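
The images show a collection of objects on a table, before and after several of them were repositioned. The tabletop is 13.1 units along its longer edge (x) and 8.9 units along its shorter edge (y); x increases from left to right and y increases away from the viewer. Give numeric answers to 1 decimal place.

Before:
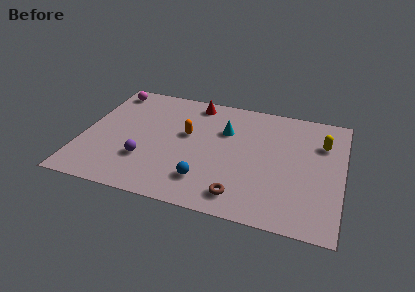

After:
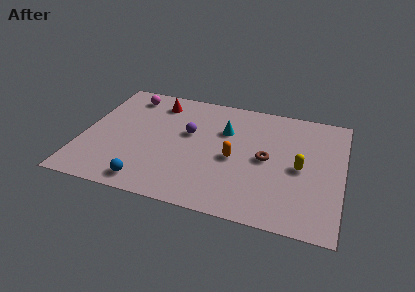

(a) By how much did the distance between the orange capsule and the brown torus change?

-3.2

The distance was about 4.8 in the first image and 1.6 in the second, so they moved 3.2 units closer together.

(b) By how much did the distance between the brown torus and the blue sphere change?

+4.7

Before: roughly 1.9 units apart; after: 6.6. That's 4.7 units further apart.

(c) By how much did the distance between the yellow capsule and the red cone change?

+1.3

The distance was about 6.8 in the first image and 8.1 in the second, so they moved 1.3 units further apart.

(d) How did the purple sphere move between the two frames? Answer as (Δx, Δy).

(2.0, 2.6)

The purple sphere was at about (3.3, 2.7) and moved to about (5.3, 5.3).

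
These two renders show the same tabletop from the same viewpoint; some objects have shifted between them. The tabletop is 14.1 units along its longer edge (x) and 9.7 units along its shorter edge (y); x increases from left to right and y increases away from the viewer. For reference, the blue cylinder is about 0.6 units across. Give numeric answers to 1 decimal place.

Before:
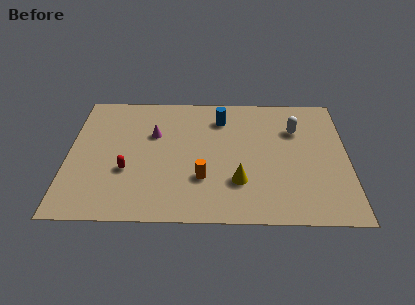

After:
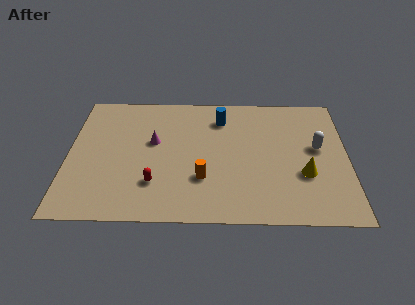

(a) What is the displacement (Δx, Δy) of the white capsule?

(1.1, -1.4)

From the two frames, the white capsule sits at roughly (11.5, 6.8) before and (12.6, 5.4) after.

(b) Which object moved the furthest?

the yellow cone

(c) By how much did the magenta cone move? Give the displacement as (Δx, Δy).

(0.0, -0.6)

The magenta cone was at about (4.3, 6.3) and moved to about (4.3, 5.7).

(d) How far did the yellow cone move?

3.4

From (8.6, 2.8) to (11.9, 3.4), the yellow cone covered √(3.3² + 0.6²) ≈ 3.4 units.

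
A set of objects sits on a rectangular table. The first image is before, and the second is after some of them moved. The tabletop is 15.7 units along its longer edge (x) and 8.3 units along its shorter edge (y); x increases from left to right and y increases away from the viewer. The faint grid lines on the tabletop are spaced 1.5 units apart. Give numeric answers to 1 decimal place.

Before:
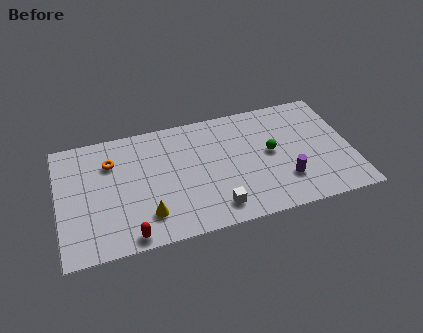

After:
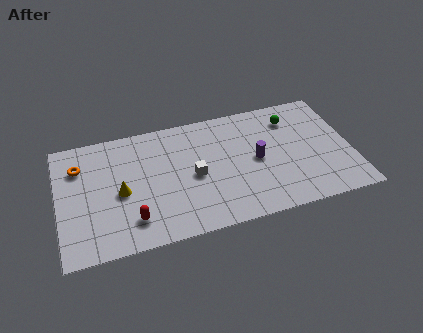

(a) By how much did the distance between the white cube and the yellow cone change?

+0.3

They were about 3.6 units apart before and 3.9 after — 0.3 units further apart.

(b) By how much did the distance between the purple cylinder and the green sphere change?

+1.0

Before: roughly 2.2 units apart; after: 3.2. That's 1.0 units further apart.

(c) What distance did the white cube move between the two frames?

2.7

The white cube moved from about (8.2, 1.4) to (7.2, 3.9), a distance of √(1.0² + 2.5²) ≈ 2.7.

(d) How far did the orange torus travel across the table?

1.7

The orange torus was near (2.9, 6.0) before and (1.2, 6.1) after, so it travelled √(1.7² + 0.1²) ≈ 1.7 units.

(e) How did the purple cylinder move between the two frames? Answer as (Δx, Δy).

(-1.4, 1.8)

The purple cylinder was at about (12.0, 2.3) and moved to about (10.6, 4.1).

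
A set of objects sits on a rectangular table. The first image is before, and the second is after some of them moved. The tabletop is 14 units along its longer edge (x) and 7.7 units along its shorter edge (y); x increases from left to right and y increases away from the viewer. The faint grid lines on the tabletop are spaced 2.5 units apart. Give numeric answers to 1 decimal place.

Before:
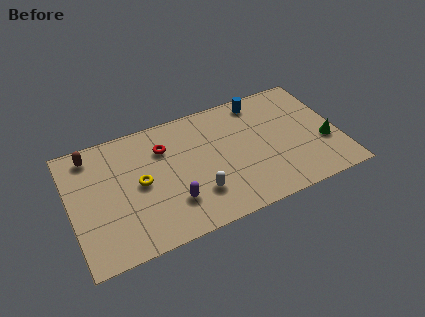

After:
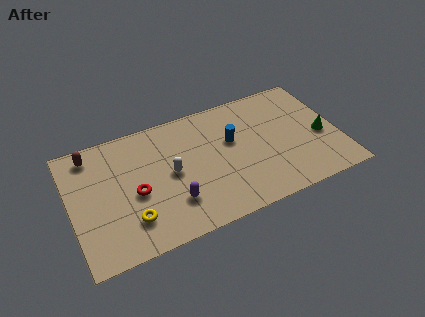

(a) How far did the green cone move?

0.5

The green cone was near (13.2, 2.8) before and (13.1, 3.3) after, so it travelled √(0.1² + 0.5²) ≈ 0.5 units.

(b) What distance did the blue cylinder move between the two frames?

2.6

From (10.2, 6.7) to (8.5, 4.7), the blue cylinder covered √(1.7² + 2.0²) ≈ 2.6 units.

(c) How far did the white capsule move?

2.2

The white capsule moved from about (6.4, 2.1) to (5.2, 3.9), a distance of √(1.2² + 1.8²) ≈ 2.2.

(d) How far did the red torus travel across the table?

2.8

The red torus was near (5.0, 5.6) before and (3.3, 3.4) after, so it travelled √(1.7² + 2.2²) ≈ 2.8 units.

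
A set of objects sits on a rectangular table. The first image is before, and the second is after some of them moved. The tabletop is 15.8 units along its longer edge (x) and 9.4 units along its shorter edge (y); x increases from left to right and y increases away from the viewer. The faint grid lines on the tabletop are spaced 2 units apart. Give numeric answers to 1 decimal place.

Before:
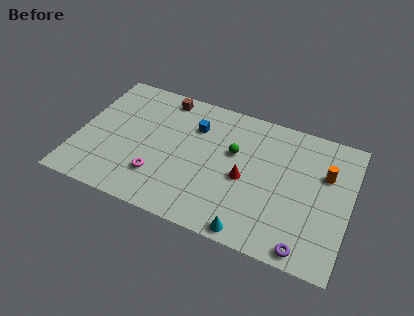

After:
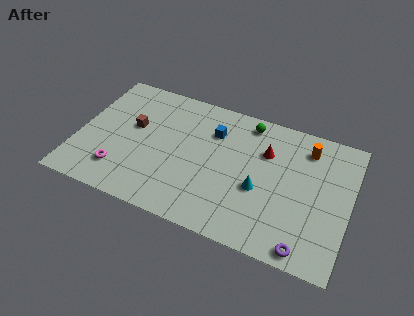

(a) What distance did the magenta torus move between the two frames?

2.2

From (4.9, 2.5) to (2.7, 2.1), the magenta torus covered √(2.2² + 0.4²) ≈ 2.2 units.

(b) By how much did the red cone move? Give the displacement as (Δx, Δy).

(1.0, 2.3)

From the two frames, the red cone sits at roughly (9.8, 4.2) before and (10.8, 6.5) after.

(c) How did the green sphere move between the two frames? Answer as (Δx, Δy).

(0.6, 2.4)

From the two frames, the green sphere sits at roughly (9.0, 5.8) before and (9.6, 8.2) after.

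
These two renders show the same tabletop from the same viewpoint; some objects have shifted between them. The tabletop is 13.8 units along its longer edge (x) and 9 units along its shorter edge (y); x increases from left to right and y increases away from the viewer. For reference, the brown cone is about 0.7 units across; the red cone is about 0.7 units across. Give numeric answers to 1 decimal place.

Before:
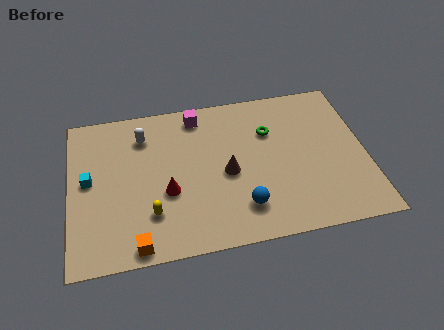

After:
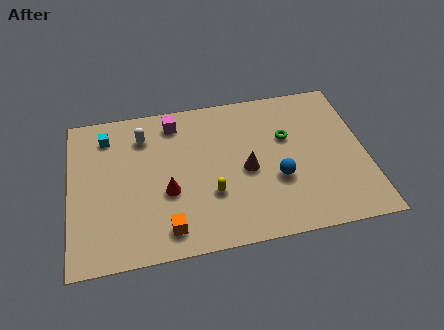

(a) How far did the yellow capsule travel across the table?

2.9

The yellow capsule was near (3.7, 2.4) before and (6.5, 3.0) after, so it travelled √(2.8² + 0.6²) ≈ 2.9 units.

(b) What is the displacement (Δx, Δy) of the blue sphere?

(1.7, 1.3)

From the two frames, the blue sphere sits at roughly (7.9, 2.0) before and (9.6, 3.3) after.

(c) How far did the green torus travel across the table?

0.9

From (9.4, 6.2) to (10.2, 5.7), the green torus covered √(0.8² + 0.5²) ≈ 0.9 units.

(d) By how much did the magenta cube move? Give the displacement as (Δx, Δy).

(-1.1, -0.2)

From the two frames, the magenta cube sits at roughly (6.1, 7.8) before and (5.0, 7.6) after.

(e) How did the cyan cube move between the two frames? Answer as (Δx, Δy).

(0.9, 2.5)

The cyan cube was at about (0.9, 4.8) and moved to about (1.8, 7.3).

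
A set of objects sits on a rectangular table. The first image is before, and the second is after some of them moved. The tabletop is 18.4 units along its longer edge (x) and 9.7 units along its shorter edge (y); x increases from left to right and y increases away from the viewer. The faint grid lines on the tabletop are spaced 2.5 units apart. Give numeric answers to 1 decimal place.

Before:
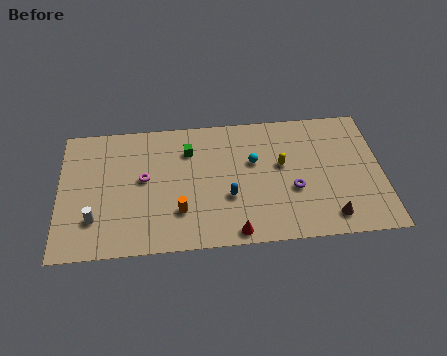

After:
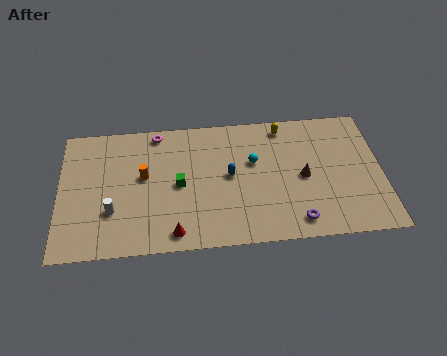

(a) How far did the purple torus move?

2.3

From (13.3, 3.7) to (13.4, 1.4), the purple torus covered √(0.1² + 2.3²) ≈ 2.3 units.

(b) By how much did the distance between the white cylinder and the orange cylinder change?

-1.8

The distance was about 4.8 in the first image and 3.0 in the second, so they moved 1.8 units closer together.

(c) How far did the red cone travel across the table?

3.4

The red cone moved from about (9.9, 0.9) to (6.5, 1.2), a distance of √(3.4² + 0.3²) ≈ 3.4.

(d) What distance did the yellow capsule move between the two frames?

2.9

From (12.7, 5.6) to (12.9, 8.5), the yellow capsule covered √(0.2² + 2.9²) ≈ 2.9 units.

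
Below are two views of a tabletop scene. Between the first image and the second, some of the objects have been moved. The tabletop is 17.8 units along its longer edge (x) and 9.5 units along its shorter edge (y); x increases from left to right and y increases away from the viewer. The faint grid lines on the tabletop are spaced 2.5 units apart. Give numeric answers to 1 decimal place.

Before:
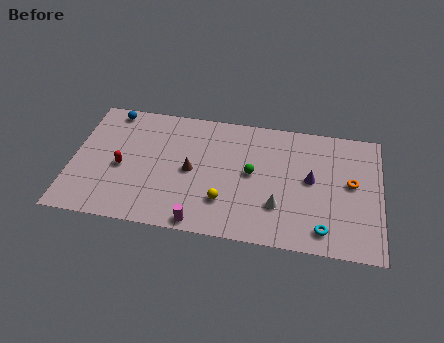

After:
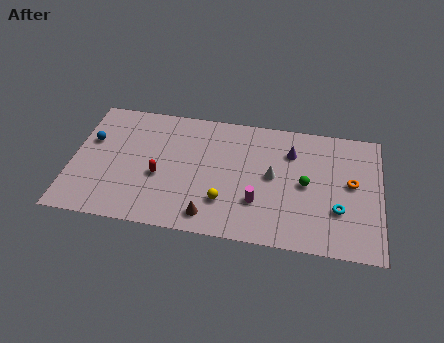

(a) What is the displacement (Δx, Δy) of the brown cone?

(1.2, -3.2)

The brown cone was at about (6.9, 4.6) and moved to about (8.1, 1.4).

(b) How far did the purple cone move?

2.2

The purple cone was near (13.8, 5.1) before and (12.6, 7.0) after, so it travelled √(1.2² + 1.9²) ≈ 2.2 units.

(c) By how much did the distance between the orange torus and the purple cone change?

+1.6

They were about 2.3 units apart before and 3.9 after — 1.6 units further apart.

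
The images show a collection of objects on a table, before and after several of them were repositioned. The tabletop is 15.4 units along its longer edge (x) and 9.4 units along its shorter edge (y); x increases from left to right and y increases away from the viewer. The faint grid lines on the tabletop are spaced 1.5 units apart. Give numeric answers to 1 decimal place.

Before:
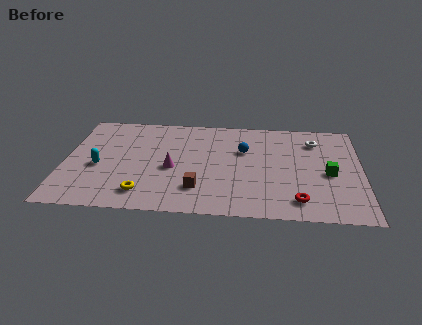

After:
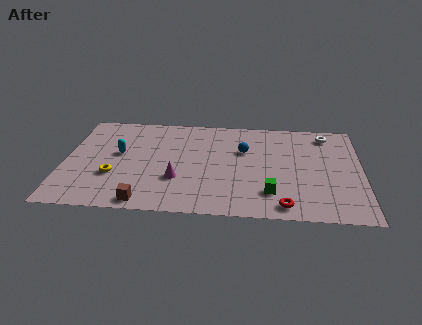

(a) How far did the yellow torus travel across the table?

2.2

The yellow torus was near (4.2, 1.7) before and (2.6, 3.2) after, so it travelled √(1.6² + 1.5²) ≈ 2.2 units.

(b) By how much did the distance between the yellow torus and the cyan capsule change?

-1.2

They were about 3.3 units apart before and 2.1 after — 1.2 units closer together.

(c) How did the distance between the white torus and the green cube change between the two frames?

+3.3

The distance was about 3.2 in the first image and 6.5 in the second, so they moved 3.3 units further apart.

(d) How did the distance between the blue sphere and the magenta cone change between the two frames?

+0.3

The distance was about 4.2 in the first image and 4.5 in the second, so they moved 0.3 units further apart.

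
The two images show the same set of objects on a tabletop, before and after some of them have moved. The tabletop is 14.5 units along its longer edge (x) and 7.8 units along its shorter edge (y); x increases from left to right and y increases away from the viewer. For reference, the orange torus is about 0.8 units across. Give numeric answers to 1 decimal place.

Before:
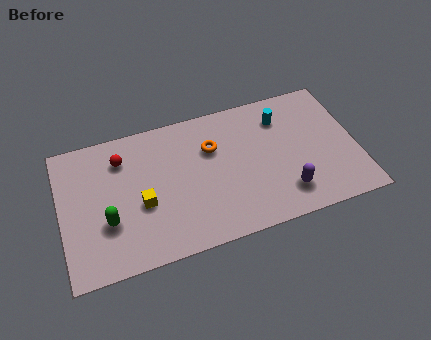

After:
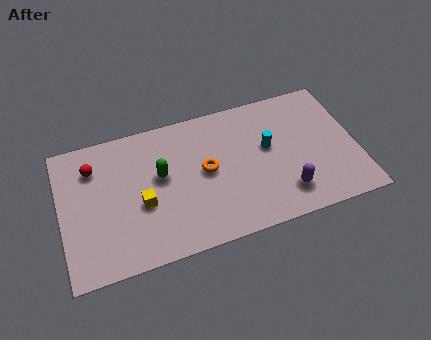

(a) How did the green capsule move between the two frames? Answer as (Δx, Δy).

(2.7, 1.8)

The green capsule was at about (2.2, 2.7) and moved to about (4.9, 4.5).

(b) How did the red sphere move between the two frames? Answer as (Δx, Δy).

(-1.4, -0.1)

The red sphere was at about (3.1, 6.0) and moved to about (1.7, 5.9).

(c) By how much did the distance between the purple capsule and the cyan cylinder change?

-1.4

They were about 4.3 units apart before and 2.9 after — 1.4 units closer together.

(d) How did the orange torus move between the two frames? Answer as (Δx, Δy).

(-0.4, -1.2)

The orange torus started near (7.5, 5.3) and ended near (7.1, 4.1).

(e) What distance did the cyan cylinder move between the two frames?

1.7

The cyan cylinder moved from about (11.0, 6.0) to (10.2, 4.5), a distance of √(0.8² + 1.5²) ≈ 1.7.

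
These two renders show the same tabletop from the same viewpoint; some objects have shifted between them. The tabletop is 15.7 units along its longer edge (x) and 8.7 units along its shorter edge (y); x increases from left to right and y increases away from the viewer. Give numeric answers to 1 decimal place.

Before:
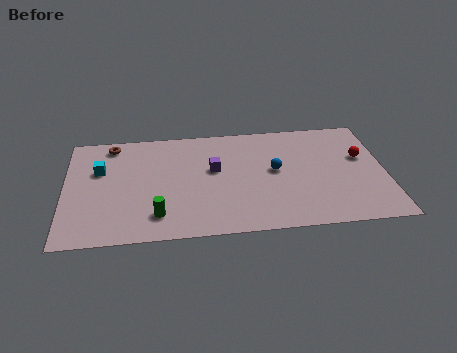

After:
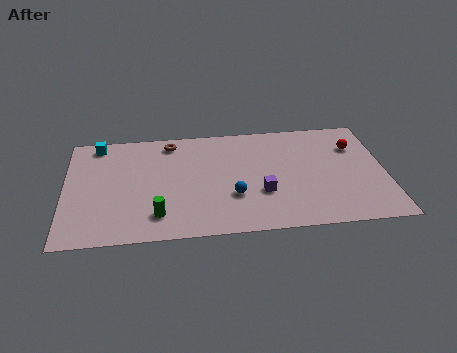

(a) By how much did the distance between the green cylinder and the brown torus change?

-0.5

The distance was about 6.2 in the first image and 5.7 in the second, so they moved 0.5 units closer together.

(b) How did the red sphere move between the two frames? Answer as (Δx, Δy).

(-0.3, 0.9)

From the two frames, the red sphere sits at roughly (14.6, 5.3) before and (14.3, 6.2) after.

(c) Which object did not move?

the green cylinder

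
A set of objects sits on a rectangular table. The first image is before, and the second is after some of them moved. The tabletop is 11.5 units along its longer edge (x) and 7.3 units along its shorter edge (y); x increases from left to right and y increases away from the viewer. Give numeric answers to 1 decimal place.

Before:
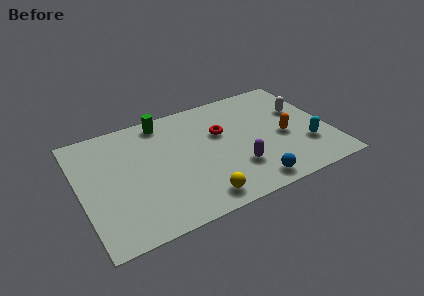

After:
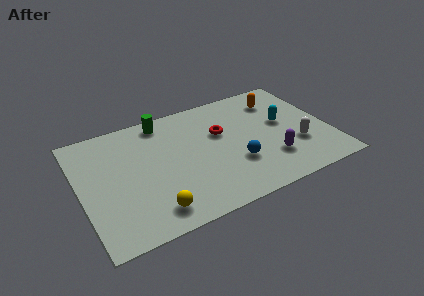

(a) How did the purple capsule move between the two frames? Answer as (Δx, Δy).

(1.6, -0.1)

The purple capsule was at about (7.0, 2.1) and moved to about (8.6, 2.0).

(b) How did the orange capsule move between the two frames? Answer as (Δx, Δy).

(0.1, 2.5)

From the two frames, the orange capsule sits at roughly (9.4, 3.2) before and (9.5, 5.7) after.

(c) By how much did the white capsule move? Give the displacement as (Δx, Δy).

(-0.5, -2.2)

The white capsule started near (10.4, 4.6) and ended near (9.9, 2.4).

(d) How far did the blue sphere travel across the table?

1.6

The blue sphere moved from about (7.5, 0.9) to (7.0, 2.4), a distance of √(0.5² + 1.5²) ≈ 1.6.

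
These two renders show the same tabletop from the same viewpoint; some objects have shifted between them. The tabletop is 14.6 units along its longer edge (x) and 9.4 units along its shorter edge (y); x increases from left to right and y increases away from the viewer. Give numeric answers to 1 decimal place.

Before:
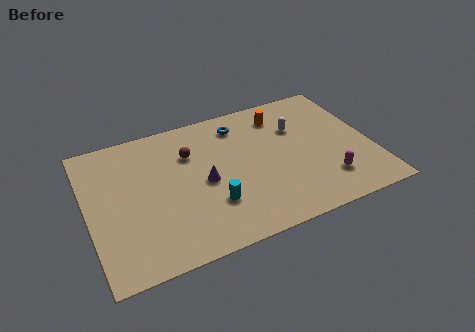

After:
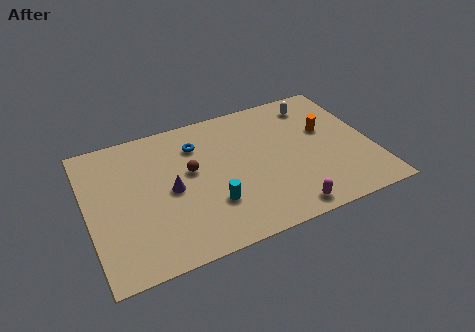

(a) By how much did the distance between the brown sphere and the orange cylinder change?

+2.1

The distance was about 5.0 in the first image and 7.1 in the second, so they moved 2.1 units further apart.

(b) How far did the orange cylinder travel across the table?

2.8

From (10.3, 7.6) to (12.4, 5.7), the orange cylinder covered √(2.1² + 1.9²) ≈ 2.8 units.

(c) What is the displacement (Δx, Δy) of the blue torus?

(-2.3, -0.6)

The blue torus started near (8.1, 7.7) and ended near (5.8, 7.1).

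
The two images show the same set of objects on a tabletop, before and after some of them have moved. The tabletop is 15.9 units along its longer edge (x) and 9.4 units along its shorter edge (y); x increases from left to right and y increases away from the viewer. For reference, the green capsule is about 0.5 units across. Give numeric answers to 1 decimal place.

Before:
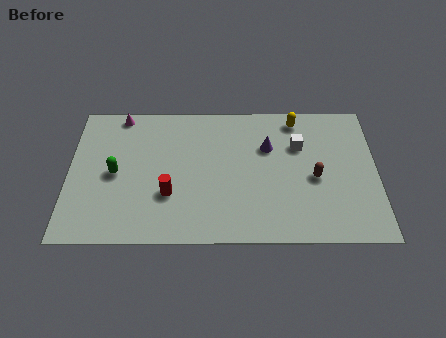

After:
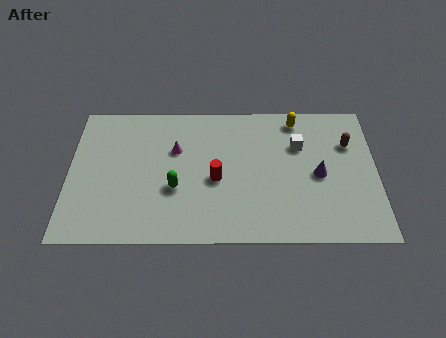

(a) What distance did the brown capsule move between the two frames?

2.9

From (12.7, 4.2) to (14.5, 6.5), the brown capsule covered √(1.8² + 2.3²) ≈ 2.9 units.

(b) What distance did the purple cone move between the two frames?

3.2

The purple cone was near (10.3, 6.3) before and (12.9, 4.4) after, so it travelled √(2.6² + 1.9²) ≈ 3.2 units.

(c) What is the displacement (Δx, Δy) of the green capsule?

(3.1, -1.0)

The green capsule was at about (2.4, 4.5) and moved to about (5.5, 3.5).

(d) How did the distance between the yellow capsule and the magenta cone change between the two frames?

-2.6

The distance was about 9.2 in the first image and 6.6 in the second, so they moved 2.6 units closer together.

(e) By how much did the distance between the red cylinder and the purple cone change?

-0.7

Before: roughly 6.0 units apart; after: 5.3. That's 0.7 units closer together.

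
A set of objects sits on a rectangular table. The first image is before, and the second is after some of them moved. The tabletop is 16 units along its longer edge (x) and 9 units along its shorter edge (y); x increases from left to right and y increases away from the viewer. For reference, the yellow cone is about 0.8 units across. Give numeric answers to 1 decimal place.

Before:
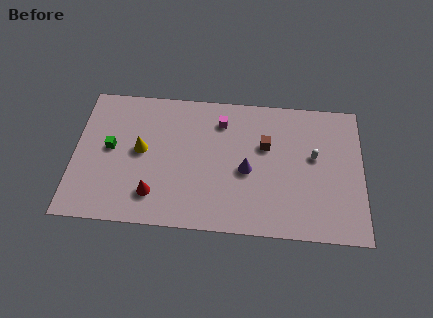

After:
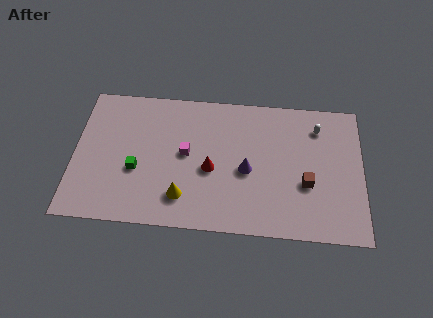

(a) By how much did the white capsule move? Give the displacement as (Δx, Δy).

(0.2, 1.9)

The white capsule was at about (13.3, 5.2) and moved to about (13.5, 7.1).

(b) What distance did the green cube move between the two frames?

2.0

The green cube moved from about (2.0, 4.8) to (3.5, 3.5), a distance of √(1.5² + 1.3²) ≈ 2.0.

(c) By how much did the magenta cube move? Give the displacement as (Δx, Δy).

(-1.9, -2.3)

The magenta cube was at about (8.1, 7.1) and moved to about (6.2, 4.8).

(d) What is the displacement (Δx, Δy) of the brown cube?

(2.3, -2.3)

From the two frames, the brown cube sits at roughly (10.6, 5.7) before and (12.9, 3.4) after.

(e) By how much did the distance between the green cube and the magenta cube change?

-3.5

The distance was about 6.5 in the first image and 3.0 in the second, so they moved 3.5 units closer together.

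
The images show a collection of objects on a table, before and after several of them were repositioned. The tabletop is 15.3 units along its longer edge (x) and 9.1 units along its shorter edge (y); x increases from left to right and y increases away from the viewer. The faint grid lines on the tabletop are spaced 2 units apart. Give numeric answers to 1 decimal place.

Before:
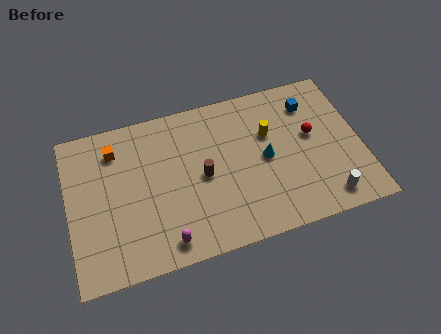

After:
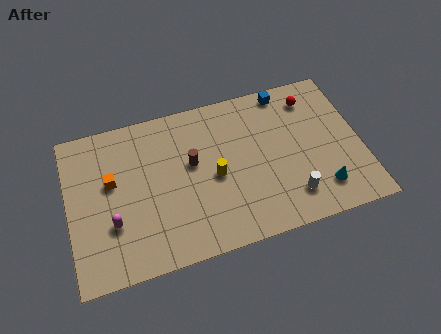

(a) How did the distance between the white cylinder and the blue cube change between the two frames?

+0.5

They were about 5.8 units apart before and 6.3 after — 0.5 units further apart.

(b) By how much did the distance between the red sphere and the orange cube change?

+0.5

Before: roughly 10.4 units apart; after: 10.9. That's 0.5 units further apart.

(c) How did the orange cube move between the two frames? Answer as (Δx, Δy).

(-0.3, -1.8)

The orange cube was at about (2.6, 7.2) and moved to about (2.3, 5.4).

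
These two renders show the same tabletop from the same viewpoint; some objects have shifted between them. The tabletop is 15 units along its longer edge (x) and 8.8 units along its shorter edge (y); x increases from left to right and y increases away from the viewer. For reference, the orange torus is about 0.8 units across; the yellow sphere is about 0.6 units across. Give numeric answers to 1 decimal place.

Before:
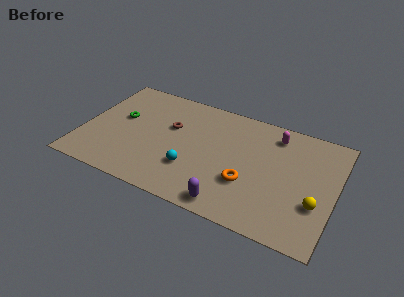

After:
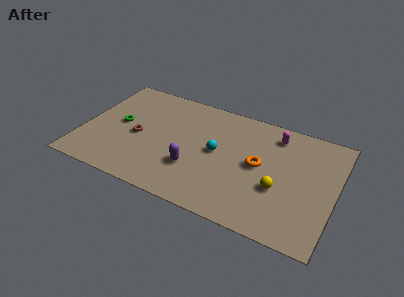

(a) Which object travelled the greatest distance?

the purple capsule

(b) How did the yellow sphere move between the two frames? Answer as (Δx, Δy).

(-2.2, 0.3)

The yellow sphere was at about (14.0, 3.0) and moved to about (11.8, 3.3).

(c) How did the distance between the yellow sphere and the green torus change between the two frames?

-2.3

Before: roughly 12.1 units apart; after: 9.8. That's 2.3 units closer together.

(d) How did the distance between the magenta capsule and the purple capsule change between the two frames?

-0.3

The distance was about 6.6 in the first image and 6.3 in the second, so they moved 0.3 units closer together.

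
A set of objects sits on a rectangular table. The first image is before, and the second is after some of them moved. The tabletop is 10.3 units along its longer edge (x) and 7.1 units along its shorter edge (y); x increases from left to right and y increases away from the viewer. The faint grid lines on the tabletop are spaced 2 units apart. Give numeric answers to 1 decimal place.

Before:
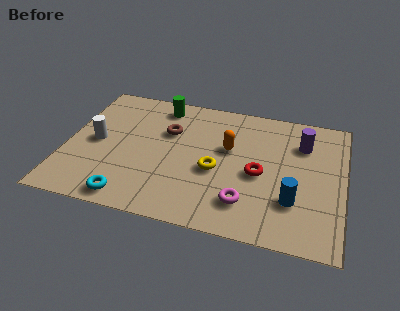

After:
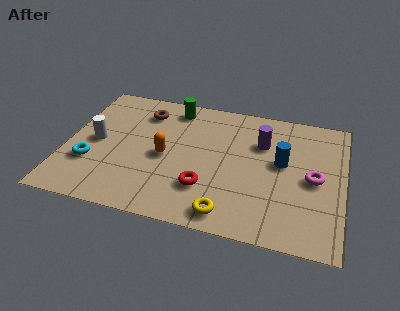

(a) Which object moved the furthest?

the magenta torus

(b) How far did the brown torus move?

1.3

From (3.7, 4.7) to (2.7, 5.6), the brown torus covered √(1.0² + 0.9²) ≈ 1.3 units.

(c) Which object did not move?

the white cylinder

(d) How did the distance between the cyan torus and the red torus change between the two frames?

-0.9

Before: roughly 5.2 units apart; after: 4.3. That's 0.9 units closer together.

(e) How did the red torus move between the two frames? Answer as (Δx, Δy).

(-1.9, -1.2)

From the two frames, the red torus sits at roughly (7.2, 3.2) before and (5.3, 2.0) after.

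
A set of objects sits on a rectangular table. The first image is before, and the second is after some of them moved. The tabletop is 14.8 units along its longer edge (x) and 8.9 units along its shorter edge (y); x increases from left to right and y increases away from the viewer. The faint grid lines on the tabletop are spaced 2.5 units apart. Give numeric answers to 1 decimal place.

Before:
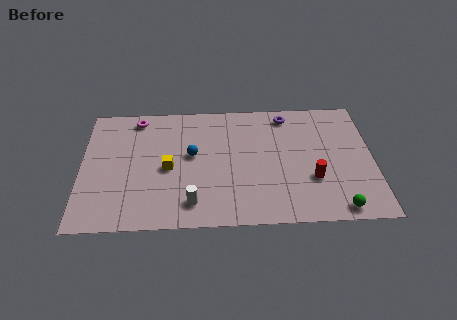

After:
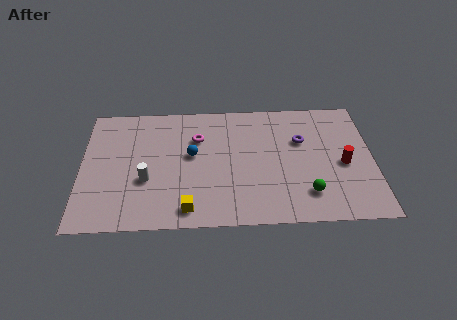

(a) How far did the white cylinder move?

2.9

The white cylinder was near (5.6, 1.6) before and (3.3, 3.3) after, so it travelled √(2.3² + 1.7²) ≈ 2.9 units.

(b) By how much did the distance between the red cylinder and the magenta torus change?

-2.4

They were about 10.1 units apart before and 7.7 after — 2.4 units closer together.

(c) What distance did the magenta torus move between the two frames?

3.5

From (2.8, 7.8) to (5.9, 6.2), the magenta torus covered √(3.1² + 1.6²) ≈ 3.5 units.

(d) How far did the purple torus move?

2.0

The purple torus was near (10.5, 7.7) before and (11.2, 5.8) after, so it travelled √(0.7² + 1.9²) ≈ 2.0 units.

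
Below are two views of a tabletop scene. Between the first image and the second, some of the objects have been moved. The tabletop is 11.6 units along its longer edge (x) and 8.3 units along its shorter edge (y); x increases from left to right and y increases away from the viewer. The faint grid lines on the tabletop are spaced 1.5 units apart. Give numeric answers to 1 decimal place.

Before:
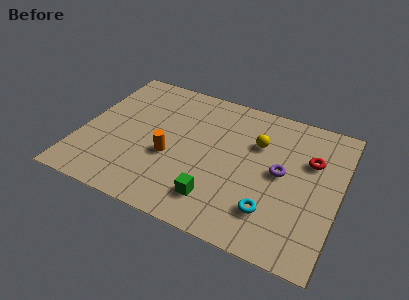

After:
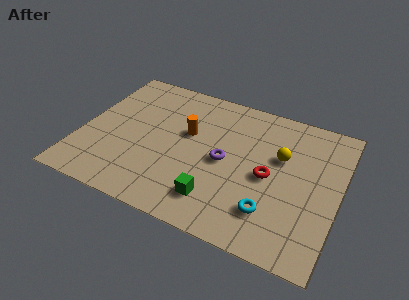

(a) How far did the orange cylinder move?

1.8

The orange cylinder moved from about (4.1, 3.3) to (4.7, 5.0), a distance of √(0.6² + 1.7²) ≈ 1.8.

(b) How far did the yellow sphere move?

1.2

From (7.8, 5.6) to (8.9, 5.2), the yellow sphere covered √(1.1² + 0.4²) ≈ 1.2 units.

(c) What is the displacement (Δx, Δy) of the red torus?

(-1.7, -1.6)

The red torus was at about (10.2, 5.5) and moved to about (8.5, 3.9).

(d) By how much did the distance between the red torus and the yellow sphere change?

-1.0

The distance was about 2.4 in the first image and 1.4 in the second, so they moved 1.0 units closer together.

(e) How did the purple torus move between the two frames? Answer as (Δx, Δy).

(-2.5, -0.3)

From the two frames, the purple torus sits at roughly (9.0, 4.3) before and (6.5, 4.0) after.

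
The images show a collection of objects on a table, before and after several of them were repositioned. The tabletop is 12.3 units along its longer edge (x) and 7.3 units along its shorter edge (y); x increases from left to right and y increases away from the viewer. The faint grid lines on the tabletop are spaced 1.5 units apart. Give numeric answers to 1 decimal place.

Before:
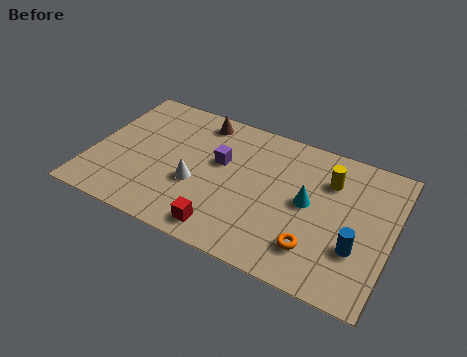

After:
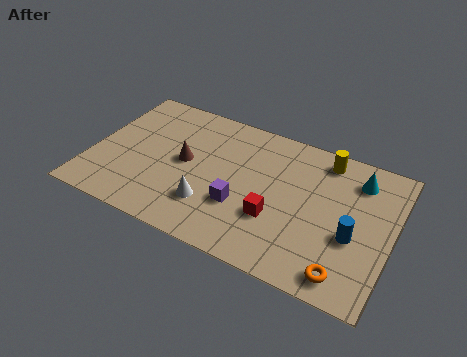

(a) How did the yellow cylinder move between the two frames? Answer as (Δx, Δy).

(-0.3, 1.0)

The yellow cylinder was at about (9.6, 5.3) and moved to about (9.3, 6.3).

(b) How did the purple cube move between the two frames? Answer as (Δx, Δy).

(1.1, -1.9)

The purple cube started near (5.2, 4.4) and ended near (6.3, 2.5).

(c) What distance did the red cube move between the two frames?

2.4

The red cube moved from about (5.8, 1.0) to (7.7, 2.5), a distance of √(1.9² + 1.5²) ≈ 2.4.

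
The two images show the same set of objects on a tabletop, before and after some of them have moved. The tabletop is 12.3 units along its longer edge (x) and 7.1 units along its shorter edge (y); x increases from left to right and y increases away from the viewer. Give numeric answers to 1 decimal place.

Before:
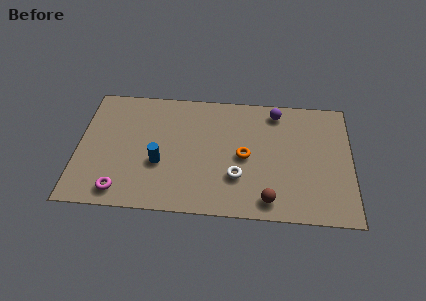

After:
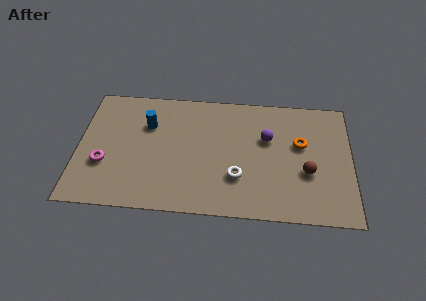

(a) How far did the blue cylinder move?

2.3

The blue cylinder was near (3.7, 2.7) before and (3.1, 4.9) after, so it travelled √(0.6² + 2.2²) ≈ 2.3 units.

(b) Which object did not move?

the white torus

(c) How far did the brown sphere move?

2.4

The brown sphere moved from about (8.6, 1.0) to (10.3, 2.7), a distance of √(1.7² + 1.7²) ≈ 2.4.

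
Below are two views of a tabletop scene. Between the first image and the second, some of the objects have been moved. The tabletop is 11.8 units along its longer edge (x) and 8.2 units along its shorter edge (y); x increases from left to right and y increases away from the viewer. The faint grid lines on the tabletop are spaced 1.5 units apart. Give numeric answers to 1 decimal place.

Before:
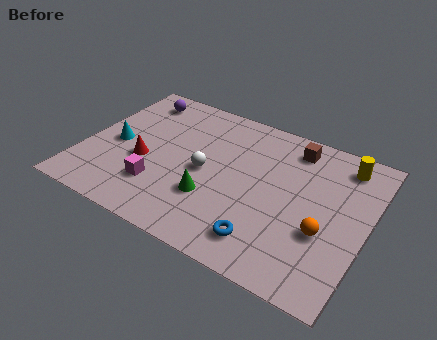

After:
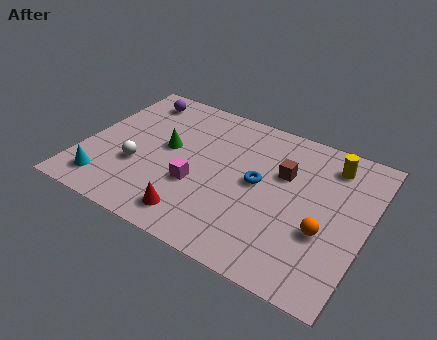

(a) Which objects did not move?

the purple sphere and the orange sphere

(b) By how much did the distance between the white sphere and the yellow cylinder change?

+2.3

Before: roughly 6.2 units apart; after: 8.5. That's 2.3 units further apart.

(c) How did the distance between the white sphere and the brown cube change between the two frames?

+1.8

The distance was about 4.5 in the first image and 6.3 in the second, so they moved 1.8 units further apart.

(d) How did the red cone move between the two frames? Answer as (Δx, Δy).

(2.5, -2.0)

From the two frames, the red cone sits at roughly (2.6, 3.3) before and (5.1, 1.3) after.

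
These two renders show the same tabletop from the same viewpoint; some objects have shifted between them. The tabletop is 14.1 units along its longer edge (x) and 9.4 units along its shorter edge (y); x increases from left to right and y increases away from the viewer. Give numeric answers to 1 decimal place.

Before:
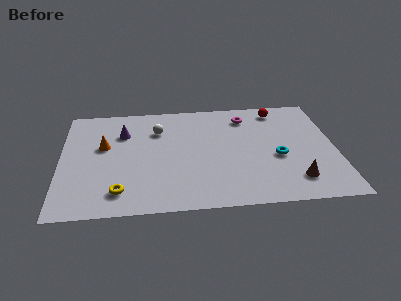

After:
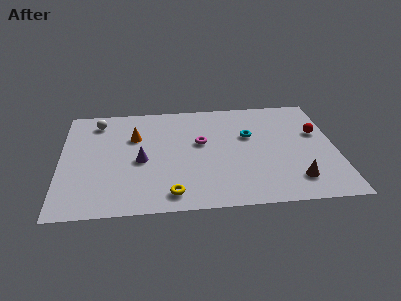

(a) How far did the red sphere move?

3.0

The red sphere moved from about (11.3, 8.1) to (13.2, 5.8), a distance of √(1.9² + 2.3²) ≈ 3.0.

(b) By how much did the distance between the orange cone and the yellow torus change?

+1.3

Before: roughly 4.0 units apart; after: 5.3. That's 1.3 units further apart.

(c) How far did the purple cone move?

2.7

From (3.2, 6.7) to (4.1, 4.2), the purple cone covered √(0.9² + 2.5²) ≈ 2.7 units.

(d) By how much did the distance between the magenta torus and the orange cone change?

-4.2

The distance was about 7.7 in the first image and 3.5 in the second, so they moved 4.2 units closer together.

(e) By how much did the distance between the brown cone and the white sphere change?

+3.1

They were about 8.5 units apart before and 11.6 after — 3.1 units further apart.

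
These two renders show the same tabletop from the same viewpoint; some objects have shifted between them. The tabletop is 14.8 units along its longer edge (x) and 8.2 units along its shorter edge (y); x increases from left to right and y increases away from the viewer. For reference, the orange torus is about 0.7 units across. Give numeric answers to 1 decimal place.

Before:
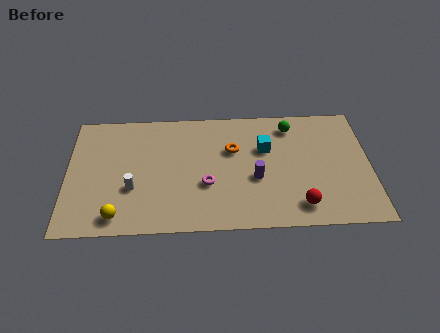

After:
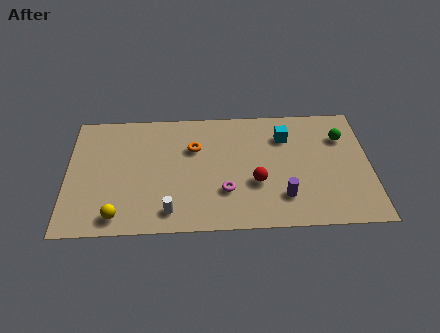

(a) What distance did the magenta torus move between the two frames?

1.0

The magenta torus moved from about (6.8, 3.0) to (7.7, 2.5), a distance of √(0.9² + 0.5²) ≈ 1.0.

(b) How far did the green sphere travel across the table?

2.7

The green sphere was near (11.0, 6.8) before and (13.5, 5.9) after, so it travelled √(2.5² + 0.9²) ≈ 2.7 units.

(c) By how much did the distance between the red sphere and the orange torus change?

-1.1

Before: roughly 5.0 units apart; after: 3.9. That's 1.1 units closer together.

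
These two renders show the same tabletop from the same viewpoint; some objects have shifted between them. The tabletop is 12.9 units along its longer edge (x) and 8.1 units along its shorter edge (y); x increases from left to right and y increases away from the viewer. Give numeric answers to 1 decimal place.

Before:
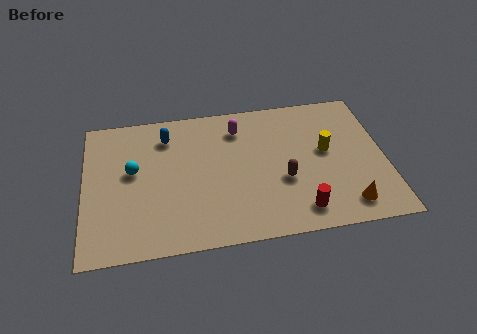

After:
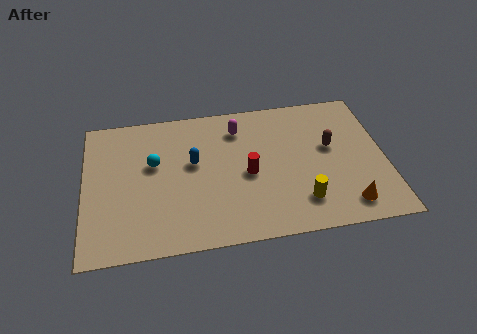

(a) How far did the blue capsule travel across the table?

2.0

The blue capsule was near (3.6, 6.4) before and (4.7, 4.7) after, so it travelled √(1.1² + 1.7²) ≈ 2.0 units.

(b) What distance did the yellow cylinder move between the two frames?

3.0

The yellow cylinder was near (10.4, 4.5) before and (9.2, 1.8) after, so it travelled √(1.2² + 2.7²) ≈ 3.0 units.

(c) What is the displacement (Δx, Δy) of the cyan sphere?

(0.9, 0.3)

The cyan sphere was at about (2.1, 4.6) and moved to about (3.0, 4.9).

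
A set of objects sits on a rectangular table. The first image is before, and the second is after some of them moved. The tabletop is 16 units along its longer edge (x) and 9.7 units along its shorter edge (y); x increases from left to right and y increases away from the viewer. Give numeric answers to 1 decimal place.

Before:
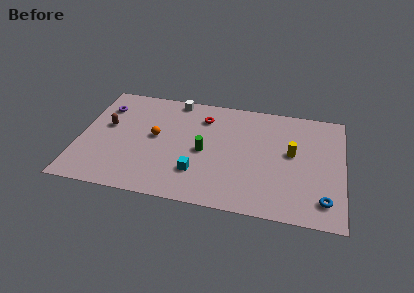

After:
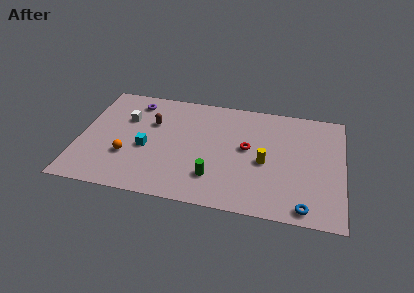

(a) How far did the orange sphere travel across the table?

2.6

The orange sphere moved from about (4.6, 5.2) to (3.0, 3.2), a distance of √(1.6² + 2.0²) ≈ 2.6.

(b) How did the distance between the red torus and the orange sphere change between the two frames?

+3.9

Before: roughly 3.6 units apart; after: 7.5. That's 3.9 units further apart.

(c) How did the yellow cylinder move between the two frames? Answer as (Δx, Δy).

(-1.6, -1.1)

The yellow cylinder started near (12.9, 5.4) and ended near (11.3, 4.3).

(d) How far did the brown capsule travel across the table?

2.8

The brown capsule moved from about (1.6, 5.6) to (4.3, 6.4), a distance of √(2.7² + 0.8²) ≈ 2.8.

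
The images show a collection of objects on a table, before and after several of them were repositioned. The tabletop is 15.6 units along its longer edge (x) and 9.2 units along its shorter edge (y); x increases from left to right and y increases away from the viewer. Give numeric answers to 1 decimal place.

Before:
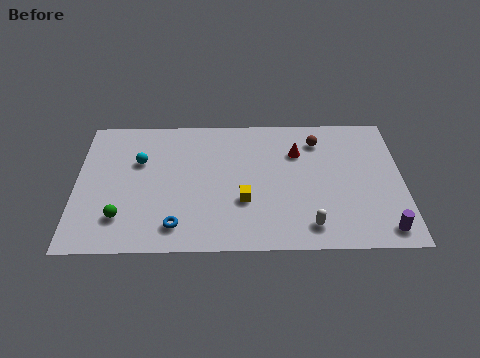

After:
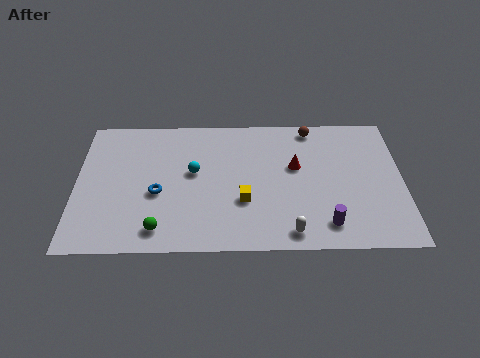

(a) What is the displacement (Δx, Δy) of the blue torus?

(-0.9, 2.2)

The blue torus was at about (4.8, 1.6) and moved to about (3.9, 3.8).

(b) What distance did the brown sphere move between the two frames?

0.9

The brown sphere was near (11.6, 7.3) before and (11.3, 8.2) after, so it travelled √(0.3² + 0.9²) ≈ 0.9 units.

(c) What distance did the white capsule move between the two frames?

1.0

From (11.1, 1.5) to (10.2, 1.1), the white capsule covered √(0.9² + 0.4²) ≈ 1.0 units.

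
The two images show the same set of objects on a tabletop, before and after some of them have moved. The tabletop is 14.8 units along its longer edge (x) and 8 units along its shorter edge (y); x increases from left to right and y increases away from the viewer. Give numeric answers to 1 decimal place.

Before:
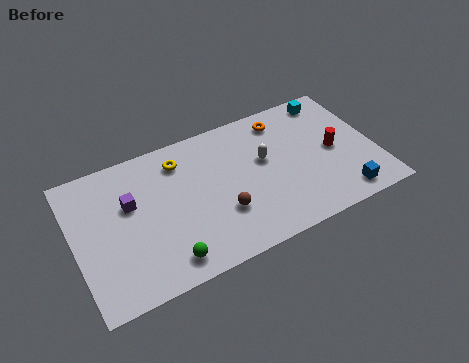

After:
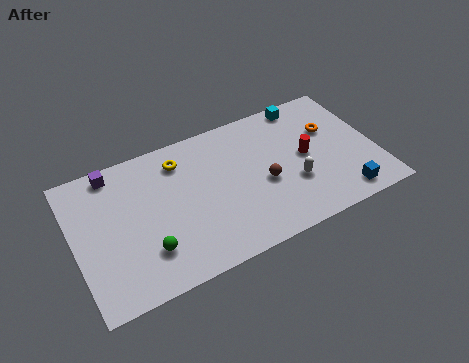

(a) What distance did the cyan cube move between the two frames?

1.3

The cyan cube was near (13.1, 7.0) before and (11.8, 7.2) after, so it travelled √(1.3² + 0.2²) ≈ 1.3 units.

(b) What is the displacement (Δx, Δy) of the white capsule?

(1.2, -1.9)

From the two frames, the white capsule sits at roughly (9.4, 4.7) before and (10.6, 2.8) after.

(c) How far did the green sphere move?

1.2

The green sphere was near (4.1, 1.2) before and (3.3, 2.1) after, so it travelled √(0.8² + 0.9²) ≈ 1.2 units.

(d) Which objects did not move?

the blue cube and the yellow torus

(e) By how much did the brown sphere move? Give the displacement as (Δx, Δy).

(2.2, 0.8)

From the two frames, the brown sphere sits at roughly (7.0, 2.6) before and (9.2, 3.4) after.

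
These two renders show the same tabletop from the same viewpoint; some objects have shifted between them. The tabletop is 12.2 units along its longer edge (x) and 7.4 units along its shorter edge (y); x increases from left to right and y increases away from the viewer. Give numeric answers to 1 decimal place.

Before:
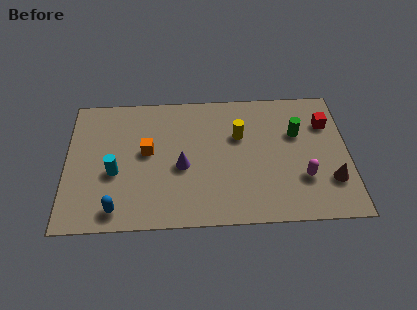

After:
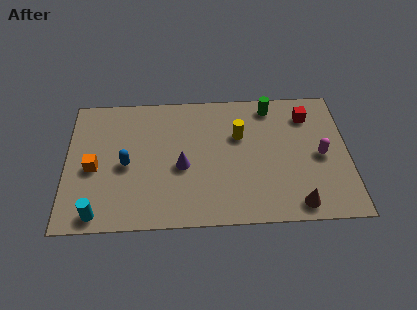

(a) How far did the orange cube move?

2.4

From (3.5, 4.1) to (1.2, 3.3), the orange cube covered √(2.3² + 0.8²) ≈ 2.4 units.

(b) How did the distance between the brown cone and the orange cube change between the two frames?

+0.9

The distance was about 8.1 in the first image and 9.0 in the second, so they moved 0.9 units further apart.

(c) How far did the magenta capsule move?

1.4

The magenta capsule was near (10.2, 2.3) before and (11.0, 3.5) after, so it travelled √(0.8² + 1.2²) ≈ 1.4 units.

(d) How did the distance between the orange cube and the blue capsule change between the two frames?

-2.0

The distance was about 3.4 in the first image and 1.4 in the second, so they moved 2.0 units closer together.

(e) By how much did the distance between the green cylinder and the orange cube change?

+1.8

The distance was about 6.5 in the first image and 8.3 in the second, so they moved 1.8 units further apart.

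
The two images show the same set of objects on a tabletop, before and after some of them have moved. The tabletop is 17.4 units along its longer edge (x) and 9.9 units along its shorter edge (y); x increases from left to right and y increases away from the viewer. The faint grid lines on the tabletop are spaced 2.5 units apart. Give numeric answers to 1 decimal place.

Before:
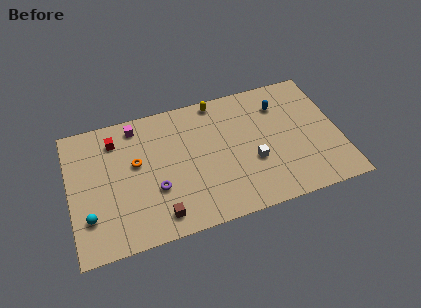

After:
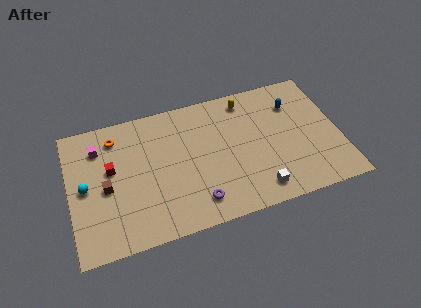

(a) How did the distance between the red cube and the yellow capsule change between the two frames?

+2.6

Before: roughly 6.8 units apart; after: 9.4. That's 2.6 units further apart.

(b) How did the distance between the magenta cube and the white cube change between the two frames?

+2.8

They were about 8.7 units apart before and 11.5 after — 2.8 units further apart.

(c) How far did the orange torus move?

2.6

The orange torus moved from about (4.3, 5.8) to (3.1, 8.1), a distance of √(1.2² + 2.3²) ≈ 2.6.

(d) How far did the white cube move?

2.2

The white cube moved from about (11.7, 3.7) to (11.8, 1.5), a distance of √(0.1² + 2.2²) ≈ 2.2.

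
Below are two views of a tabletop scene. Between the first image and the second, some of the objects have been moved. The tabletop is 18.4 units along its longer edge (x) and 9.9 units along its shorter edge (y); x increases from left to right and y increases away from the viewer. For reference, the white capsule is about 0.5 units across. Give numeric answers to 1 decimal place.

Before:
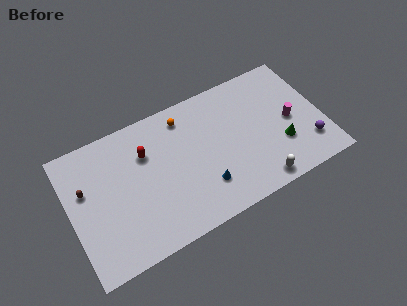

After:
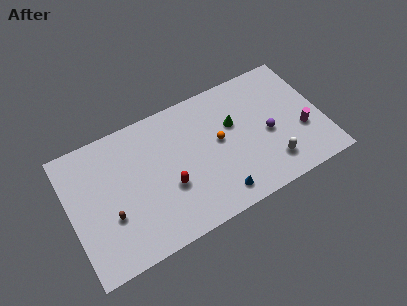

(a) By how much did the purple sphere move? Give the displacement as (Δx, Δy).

(-2.7, 2.0)

The purple sphere was at about (17.1, 2.4) and moved to about (14.4, 4.4).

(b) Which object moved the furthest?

the green cone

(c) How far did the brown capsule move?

3.1

The brown capsule moved from about (1.2, 6.2) to (2.7, 3.5), a distance of √(1.5² + 2.7²) ≈ 3.1.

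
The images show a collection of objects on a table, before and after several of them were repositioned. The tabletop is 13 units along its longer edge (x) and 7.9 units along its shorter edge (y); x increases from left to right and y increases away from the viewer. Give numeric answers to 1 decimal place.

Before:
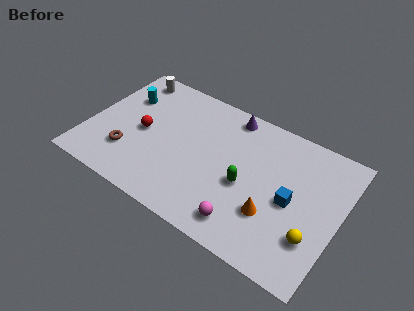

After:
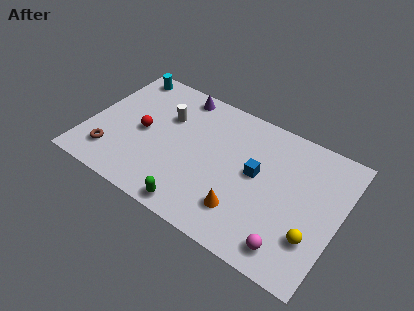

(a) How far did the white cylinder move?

2.8

The white cylinder was near (1.5, 6.9) before and (3.8, 5.3) after, so it travelled √(2.3² + 1.6²) ≈ 2.8 units.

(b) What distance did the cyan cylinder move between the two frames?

1.5

The cyan cylinder was near (1.5, 5.5) before and (1.2, 7.0) after, so it travelled √(0.3² + 1.5²) ≈ 1.5 units.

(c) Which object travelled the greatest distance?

the green capsule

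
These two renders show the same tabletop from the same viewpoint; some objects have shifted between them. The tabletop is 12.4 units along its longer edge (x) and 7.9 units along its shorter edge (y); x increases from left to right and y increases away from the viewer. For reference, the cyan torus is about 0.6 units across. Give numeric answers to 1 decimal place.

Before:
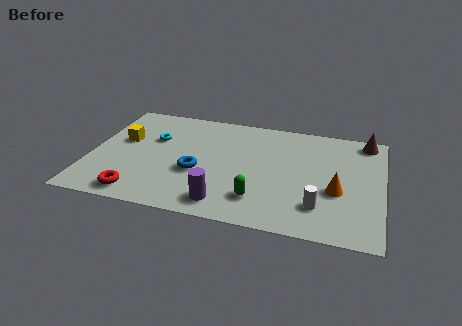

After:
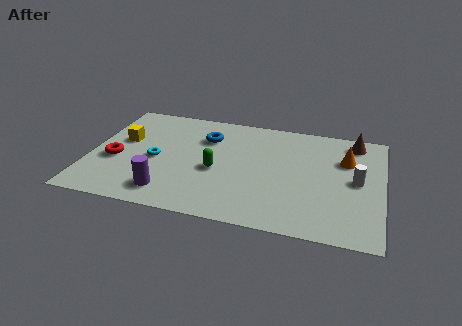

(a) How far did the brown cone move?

0.5

The brown cone was near (11.6, 7.0) before and (11.1, 6.8) after, so it travelled √(0.5² + 0.2²) ≈ 0.5 units.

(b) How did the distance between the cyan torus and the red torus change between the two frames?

-2.4

The distance was about 4.1 in the first image and 1.7 in the second, so they moved 2.4 units closer together.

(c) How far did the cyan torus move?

1.5

The cyan torus was near (2.6, 5.1) before and (2.8, 3.6) after, so it travelled √(0.2² + 1.5²) ≈ 1.5 units.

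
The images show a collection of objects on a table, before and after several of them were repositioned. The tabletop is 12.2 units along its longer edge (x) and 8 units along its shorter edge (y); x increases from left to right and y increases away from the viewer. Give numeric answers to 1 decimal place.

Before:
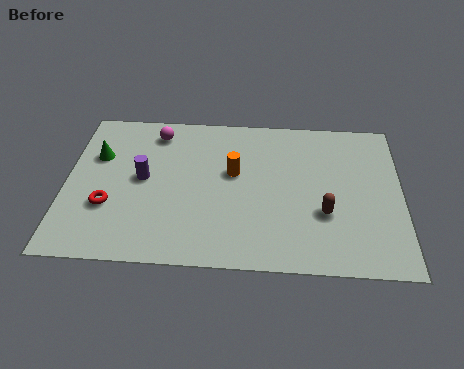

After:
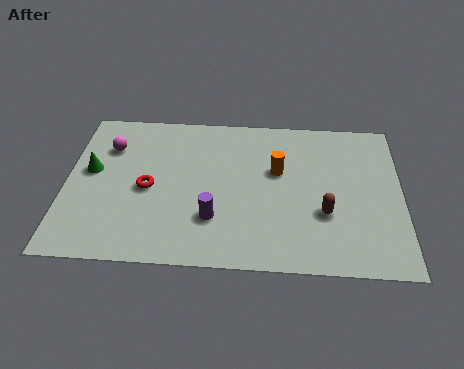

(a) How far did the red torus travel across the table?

1.7

The red torus was near (1.6, 2.7) before and (3.0, 3.7) after, so it travelled √(1.4² + 1.0²) ≈ 1.7 units.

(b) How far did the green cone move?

0.8

The green cone was near (1.1, 5.3) before and (0.9, 4.5) after, so it travelled √(0.2² + 0.8²) ≈ 0.8 units.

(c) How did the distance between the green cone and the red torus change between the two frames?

-0.4

Before: roughly 2.6 units apart; after: 2.2. That's 0.4 units closer together.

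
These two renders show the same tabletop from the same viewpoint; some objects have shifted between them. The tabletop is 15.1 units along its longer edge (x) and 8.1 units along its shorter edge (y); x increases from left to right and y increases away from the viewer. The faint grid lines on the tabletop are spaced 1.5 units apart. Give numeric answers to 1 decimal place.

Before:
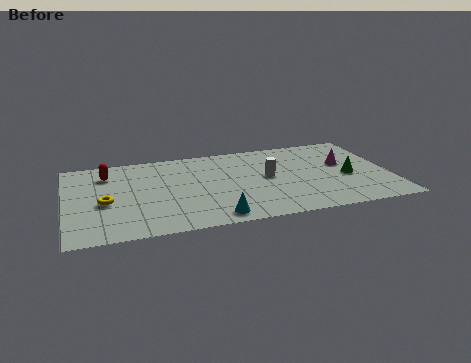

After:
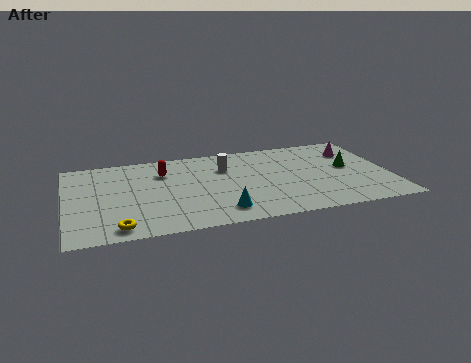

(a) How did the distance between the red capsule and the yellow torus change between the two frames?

+2.6

They were about 2.8 units apart before and 5.4 after — 2.6 units further apart.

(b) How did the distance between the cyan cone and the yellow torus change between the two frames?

-0.8

The distance was about 5.5 in the first image and 4.7 in the second, so they moved 0.8 units closer together.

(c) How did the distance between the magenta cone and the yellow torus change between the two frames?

+1.1

Before: roughly 11.3 units apart; after: 12.4. That's 1.1 units further apart.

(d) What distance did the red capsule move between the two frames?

2.6

The red capsule was near (2.0, 6.3) before and (4.6, 5.9) after, so it travelled √(2.6² + 0.4²) ≈ 2.6 units.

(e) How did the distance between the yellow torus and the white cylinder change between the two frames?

-0.6

Before: roughly 7.6 units apart; after: 7.0. That's 0.6 units closer together.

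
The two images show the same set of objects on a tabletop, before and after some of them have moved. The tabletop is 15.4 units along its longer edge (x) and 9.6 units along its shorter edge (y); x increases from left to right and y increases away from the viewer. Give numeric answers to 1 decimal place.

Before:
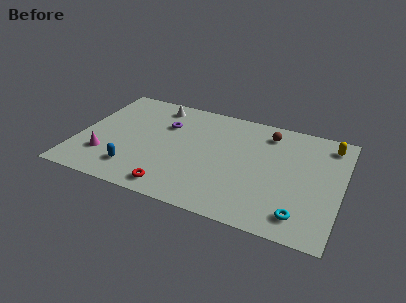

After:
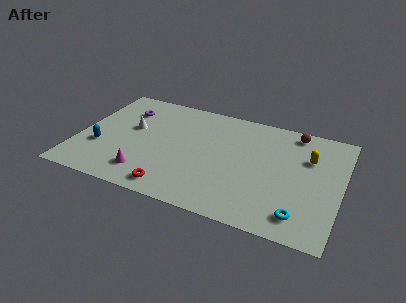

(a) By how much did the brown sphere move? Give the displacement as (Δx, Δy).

(1.5, 0.6)

From the two frames, the brown sphere sits at roughly (10.9, 7.9) before and (12.4, 8.5) after.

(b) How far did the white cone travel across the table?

2.9

The white cone moved from about (4.2, 8.2) to (3.0, 5.6), a distance of √(1.2² + 2.6²) ≈ 2.9.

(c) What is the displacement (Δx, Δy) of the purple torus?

(-2.5, 0.6)

From the two frames, the purple torus sits at roughly (4.9, 6.6) before and (2.4, 7.2) after.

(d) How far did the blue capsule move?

2.6

The blue capsule was near (3.6, 2.0) before and (1.4, 3.3) after, so it travelled √(2.2² + 1.3²) ≈ 2.6 units.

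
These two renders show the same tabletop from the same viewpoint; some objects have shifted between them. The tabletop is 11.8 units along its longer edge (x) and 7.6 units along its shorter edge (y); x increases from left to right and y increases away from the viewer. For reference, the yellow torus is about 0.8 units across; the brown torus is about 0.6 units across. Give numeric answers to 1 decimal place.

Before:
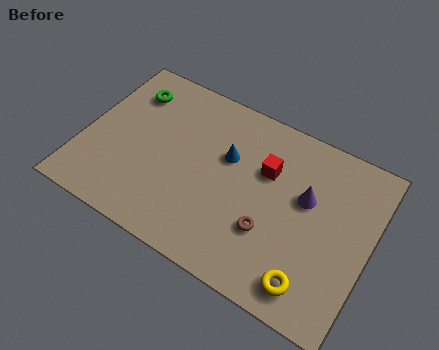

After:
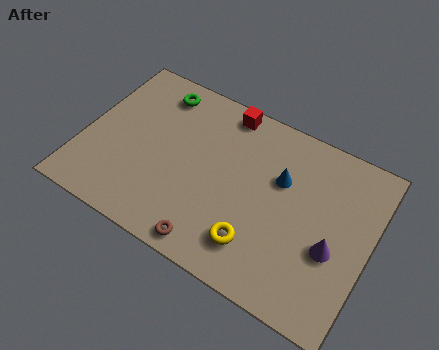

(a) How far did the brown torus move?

2.7

The brown torus moved from about (7.9, 2.5) to (5.8, 0.8), a distance of √(2.1² + 1.7²) ≈ 2.7.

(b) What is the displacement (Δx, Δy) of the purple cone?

(1.3, -1.6)

The purple cone started near (9.1, 4.6) and ended near (10.4, 3.0).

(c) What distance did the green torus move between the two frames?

1.2

The green torus moved from about (1.5, 5.9) to (2.6, 6.4), a distance of √(1.1² + 0.5²) ≈ 1.2.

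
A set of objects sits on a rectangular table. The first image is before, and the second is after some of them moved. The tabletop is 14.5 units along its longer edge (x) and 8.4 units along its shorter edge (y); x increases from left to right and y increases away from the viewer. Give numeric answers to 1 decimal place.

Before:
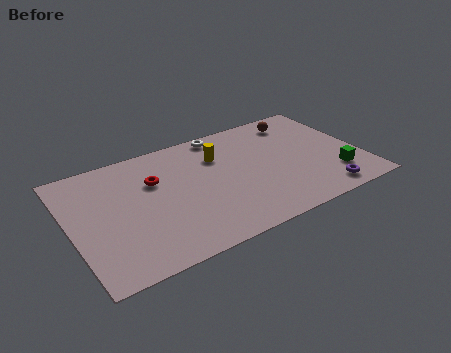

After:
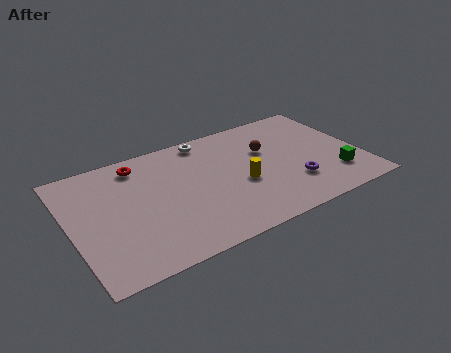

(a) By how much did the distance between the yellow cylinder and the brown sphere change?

-1.9

Before: roughly 4.4 units apart; after: 2.5. That's 1.9 units closer together.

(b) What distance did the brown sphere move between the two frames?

2.5

The brown sphere was near (11.9, 7.0) before and (10.0, 5.4) after, so it travelled √(1.9² + 1.6²) ≈ 2.5 units.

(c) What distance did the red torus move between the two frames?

1.6

The red torus moved from about (4.3, 5.6) to (3.7, 7.1), a distance of √(0.6² + 1.5²) ≈ 1.6.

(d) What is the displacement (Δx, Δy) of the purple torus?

(-1.3, 1.3)

From the two frames, the purple torus sits at roughly (12.2, 1.1) before and (10.9, 2.4) after.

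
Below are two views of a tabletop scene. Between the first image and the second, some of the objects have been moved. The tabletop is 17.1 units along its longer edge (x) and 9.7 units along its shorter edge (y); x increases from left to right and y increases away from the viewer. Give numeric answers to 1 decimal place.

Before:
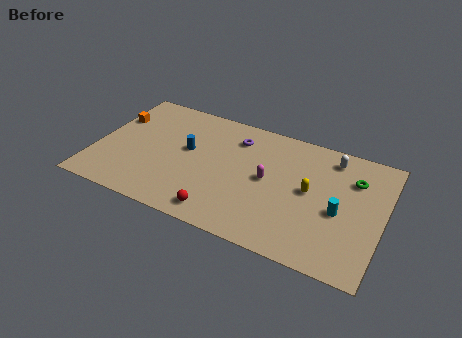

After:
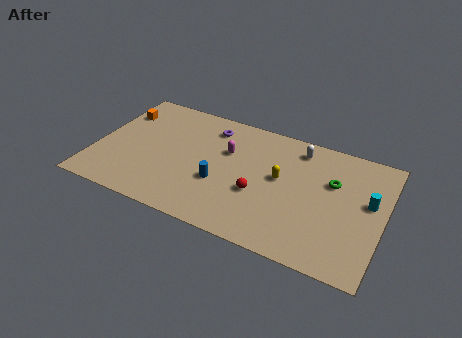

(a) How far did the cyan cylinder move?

2.1

The cyan cylinder moved from about (14.6, 4.2) to (16.2, 5.6), a distance of √(1.6² + 1.4²) ≈ 2.1.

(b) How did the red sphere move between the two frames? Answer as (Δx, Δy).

(2.0, 2.4)

The red sphere was at about (7.9, 1.3) and moved to about (9.9, 3.7).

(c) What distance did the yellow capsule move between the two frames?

1.8

The yellow capsule was near (12.8, 5.1) before and (11.0, 5.4) after, so it travelled √(1.8² + 0.3²) ≈ 1.8 units.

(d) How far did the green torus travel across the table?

1.4

From (15.2, 7.0) to (14.0, 6.3), the green torus covered √(1.2² + 0.7²) ≈ 1.4 units.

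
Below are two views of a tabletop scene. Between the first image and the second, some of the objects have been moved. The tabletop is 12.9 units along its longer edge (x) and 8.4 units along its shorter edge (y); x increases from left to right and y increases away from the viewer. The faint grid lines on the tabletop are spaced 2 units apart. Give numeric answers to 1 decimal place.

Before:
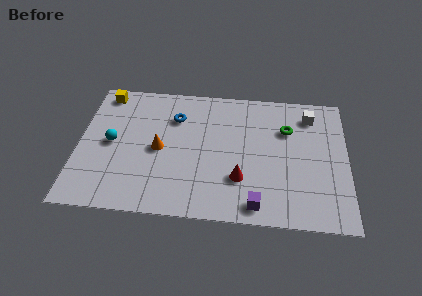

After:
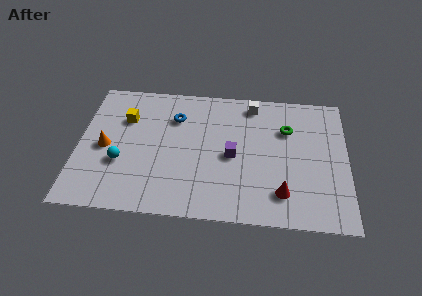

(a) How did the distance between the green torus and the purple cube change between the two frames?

-1.8

They were about 5.0 units apart before and 3.2 after — 1.8 units closer together.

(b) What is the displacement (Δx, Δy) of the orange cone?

(-2.6, -0.1)

The orange cone was at about (3.9, 4.0) and moved to about (1.3, 3.9).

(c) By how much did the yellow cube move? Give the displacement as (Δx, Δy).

(1.1, -1.6)

The yellow cube was at about (1.1, 7.4) and moved to about (2.2, 5.8).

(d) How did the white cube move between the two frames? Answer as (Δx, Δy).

(-2.8, 0.5)

From the two frames, the white cube sits at roughly (11.1, 6.8) before and (8.3, 7.3) after.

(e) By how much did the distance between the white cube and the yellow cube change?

-3.7

The distance was about 10.0 in the first image and 6.3 in the second, so they moved 3.7 units closer together.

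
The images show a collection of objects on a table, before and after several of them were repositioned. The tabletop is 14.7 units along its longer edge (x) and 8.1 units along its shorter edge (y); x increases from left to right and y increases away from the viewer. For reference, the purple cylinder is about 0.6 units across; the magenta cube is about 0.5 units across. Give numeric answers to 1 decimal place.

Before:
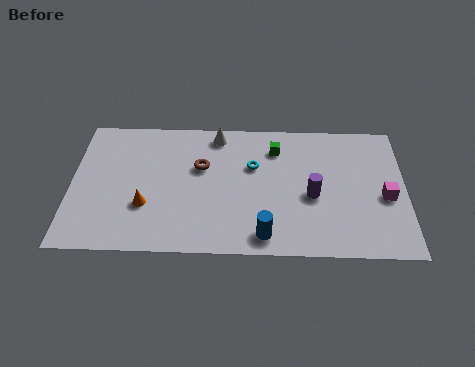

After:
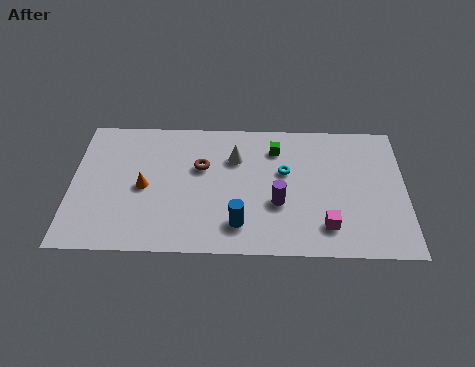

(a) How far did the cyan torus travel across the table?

1.4

The cyan torus moved from about (8.0, 5.2) to (9.4, 4.9), a distance of √(1.4² + 0.3²) ≈ 1.4.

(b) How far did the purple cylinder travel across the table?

1.6

The purple cylinder moved from about (10.6, 3.5) to (9.1, 3.0), a distance of √(1.5² + 0.5²) ≈ 1.6.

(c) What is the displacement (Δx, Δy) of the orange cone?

(-0.1, 1.1)

The orange cone was at about (3.3, 2.7) and moved to about (3.2, 3.8).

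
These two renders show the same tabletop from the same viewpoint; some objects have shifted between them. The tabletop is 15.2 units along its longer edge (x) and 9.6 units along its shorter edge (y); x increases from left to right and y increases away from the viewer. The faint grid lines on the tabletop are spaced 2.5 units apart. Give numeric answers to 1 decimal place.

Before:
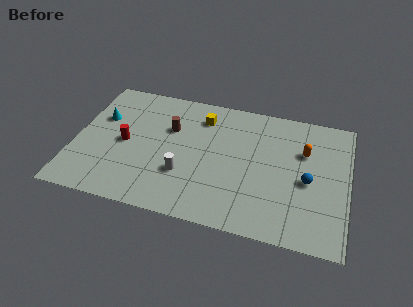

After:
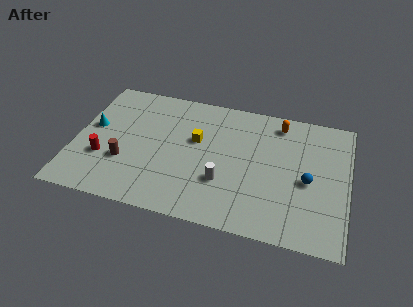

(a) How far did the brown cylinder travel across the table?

3.9

From (5.2, 6.3) to (2.9, 3.2), the brown cylinder covered √(2.3² + 3.1²) ≈ 3.9 units.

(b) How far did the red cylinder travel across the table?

1.8

From (2.8, 4.6) to (1.7, 3.2), the red cylinder covered √(1.1² + 1.4²) ≈ 1.8 units.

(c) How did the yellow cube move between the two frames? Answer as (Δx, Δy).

(-0.2, -1.8)

The yellow cube was at about (6.9, 7.6) and moved to about (6.7, 5.8).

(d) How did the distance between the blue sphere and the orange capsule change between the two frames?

+2.2

They were about 2.1 units apart before and 4.3 after — 2.2 units further apart.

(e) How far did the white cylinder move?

2.2

The white cylinder was near (6.2, 3.1) before and (8.4, 3.1) after, so it travelled √(2.2² + 0.0²) ≈ 2.2 units.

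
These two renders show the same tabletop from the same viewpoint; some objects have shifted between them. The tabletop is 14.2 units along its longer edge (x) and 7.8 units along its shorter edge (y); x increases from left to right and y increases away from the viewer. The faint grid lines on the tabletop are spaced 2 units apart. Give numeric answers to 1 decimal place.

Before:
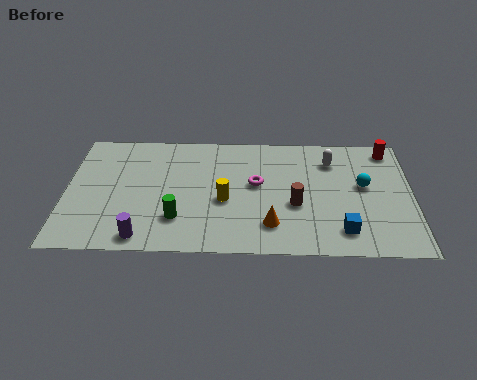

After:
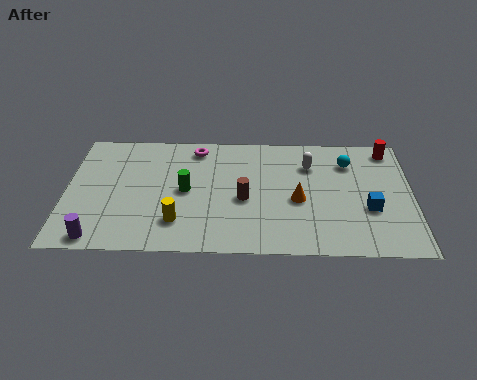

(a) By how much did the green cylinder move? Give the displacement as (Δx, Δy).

(0.3, 1.8)

From the two frames, the green cylinder sits at roughly (4.6, 2.1) before and (4.9, 3.9) after.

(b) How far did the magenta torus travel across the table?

3.4

The magenta torus was near (7.8, 4.4) before and (5.3, 6.7) after, so it travelled √(2.5² + 2.3²) ≈ 3.4 units.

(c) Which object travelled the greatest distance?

the magenta torus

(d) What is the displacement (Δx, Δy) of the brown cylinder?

(-2.1, 0.3)

The brown cylinder was at about (9.4, 3.1) and moved to about (7.3, 3.4).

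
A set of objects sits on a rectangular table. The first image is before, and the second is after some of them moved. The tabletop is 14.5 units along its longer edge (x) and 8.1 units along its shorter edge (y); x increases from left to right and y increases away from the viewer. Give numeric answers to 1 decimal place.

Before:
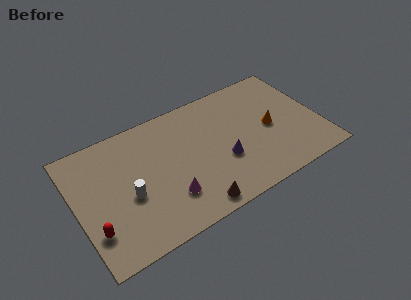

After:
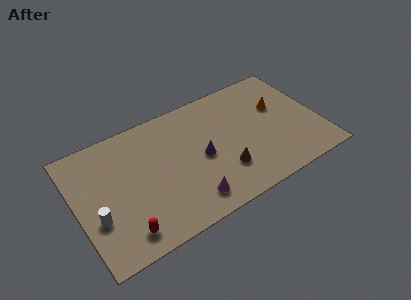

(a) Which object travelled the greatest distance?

the brown cone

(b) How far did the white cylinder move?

2.1

The white cylinder was near (3.0, 3.4) before and (1.0, 2.9) after, so it travelled √(2.0² + 0.5²) ≈ 2.1 units.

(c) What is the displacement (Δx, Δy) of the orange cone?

(0.7, 1.2)

From the two frames, the orange cone sits at roughly (11.6, 3.9) before and (12.3, 5.1) after.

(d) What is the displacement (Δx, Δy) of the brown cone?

(2.0, 1.4)

The brown cone was at about (6.5, 0.9) and moved to about (8.5, 2.3).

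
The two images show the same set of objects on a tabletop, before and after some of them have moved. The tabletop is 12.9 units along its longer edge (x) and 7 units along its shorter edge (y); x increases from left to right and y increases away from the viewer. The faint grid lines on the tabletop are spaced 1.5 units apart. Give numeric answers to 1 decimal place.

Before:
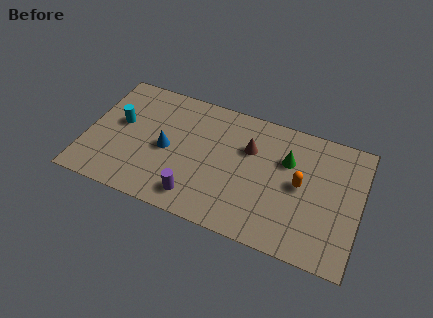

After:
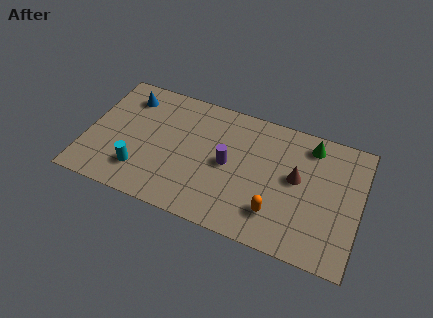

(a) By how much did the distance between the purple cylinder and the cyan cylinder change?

-0.4

The distance was about 4.8 in the first image and 4.4 in the second, so they moved 0.4 units closer together.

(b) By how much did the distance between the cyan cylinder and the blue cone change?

+1.6

The distance was about 2.4 in the first image and 4.0 in the second, so they moved 1.6 units further apart.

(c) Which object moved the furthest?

the blue cone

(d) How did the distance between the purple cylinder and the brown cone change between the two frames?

-0.9

They were about 4.1 units apart before and 3.2 after — 0.9 units closer together.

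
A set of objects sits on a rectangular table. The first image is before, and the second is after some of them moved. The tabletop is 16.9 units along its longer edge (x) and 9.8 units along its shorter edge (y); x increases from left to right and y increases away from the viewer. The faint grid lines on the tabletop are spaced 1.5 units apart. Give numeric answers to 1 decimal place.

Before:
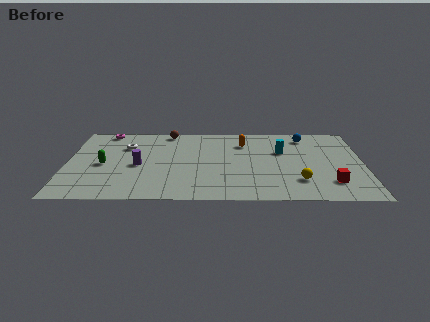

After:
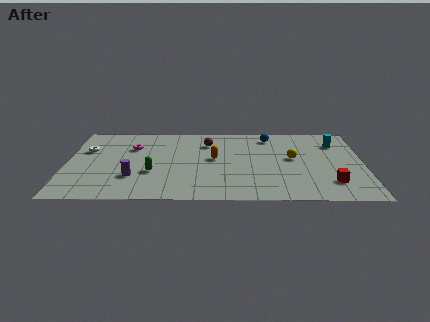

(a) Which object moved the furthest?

the cyan cylinder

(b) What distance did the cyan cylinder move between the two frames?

3.3

The cyan cylinder was near (12.3, 6.3) before and (15.4, 7.4) after, so it travelled √(3.1² + 1.1²) ≈ 3.3 units.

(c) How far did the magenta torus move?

2.6

The magenta torus was near (2.1, 8.9) before and (3.7, 6.8) after, so it travelled √(1.6² + 2.1²) ≈ 2.6 units.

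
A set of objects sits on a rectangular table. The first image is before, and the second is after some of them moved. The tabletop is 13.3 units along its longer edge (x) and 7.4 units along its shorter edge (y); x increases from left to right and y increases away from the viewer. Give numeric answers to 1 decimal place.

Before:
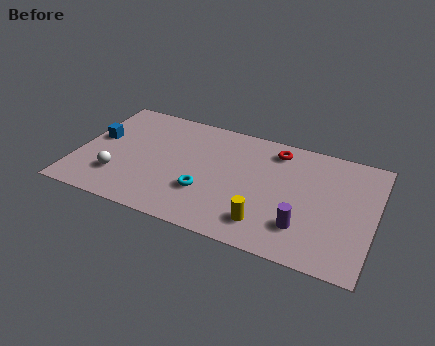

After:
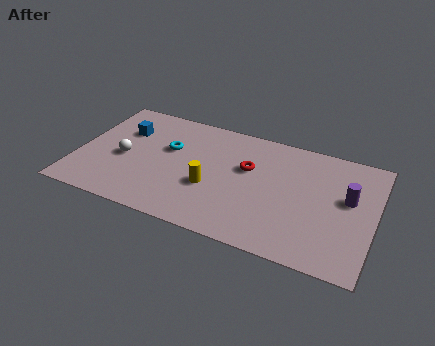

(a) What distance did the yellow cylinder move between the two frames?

2.9

From (8.7, 1.5) to (6.1, 2.8), the yellow cylinder covered √(2.6² + 1.3²) ≈ 2.9 units.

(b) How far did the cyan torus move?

2.9

The cyan torus moved from about (5.9, 2.4) to (4.0, 4.6), a distance of √(1.9² + 2.2²) ≈ 2.9.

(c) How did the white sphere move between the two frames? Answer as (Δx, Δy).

(0.1, 1.3)

From the two frames, the white sphere sits at roughly (2.0, 2.0) before and (2.1, 3.3) after.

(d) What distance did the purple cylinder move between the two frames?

3.0

From (10.3, 1.9) to (12.1, 4.3), the purple cylinder covered √(1.8² + 2.4²) ≈ 3.0 units.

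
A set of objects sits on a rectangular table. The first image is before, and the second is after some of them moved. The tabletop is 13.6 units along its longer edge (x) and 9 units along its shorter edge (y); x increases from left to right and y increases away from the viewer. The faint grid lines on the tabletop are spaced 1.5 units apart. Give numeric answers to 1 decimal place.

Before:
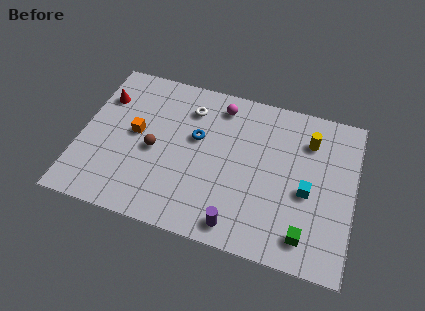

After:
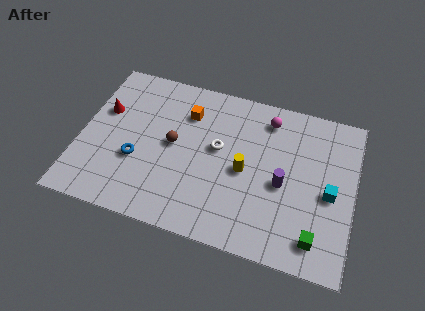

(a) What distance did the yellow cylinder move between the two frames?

4.0

The yellow cylinder was near (11.2, 6.8) before and (8.2, 4.2) after, so it travelled √(3.0² + 2.6²) ≈ 4.0 units.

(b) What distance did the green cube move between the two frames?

0.5

From (11.4, 1.5) to (11.9, 1.5), the green cube covered √(0.5² + 0.0²) ≈ 0.5 units.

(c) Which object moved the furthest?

the yellow cylinder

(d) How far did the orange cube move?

3.1

From (2.7, 4.8) to (5.1, 6.7), the orange cube covered √(2.4² + 1.9²) ≈ 3.1 units.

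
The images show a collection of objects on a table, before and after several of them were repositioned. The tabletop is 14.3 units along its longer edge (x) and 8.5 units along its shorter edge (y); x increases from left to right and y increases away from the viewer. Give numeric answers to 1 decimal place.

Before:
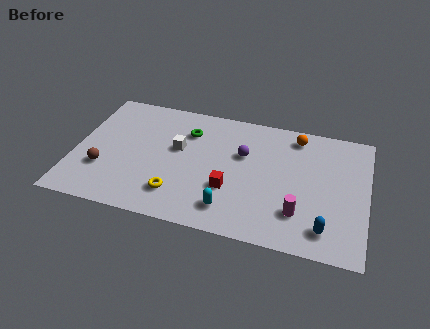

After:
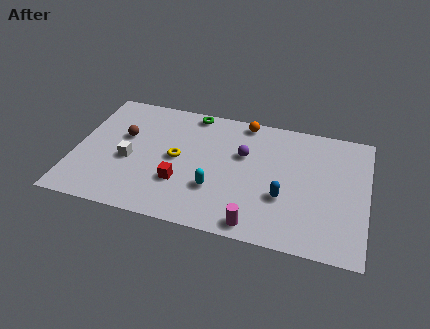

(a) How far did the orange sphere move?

2.6

From (10.7, 7.3) to (8.1, 7.7), the orange sphere covered √(2.6² + 0.4²) ≈ 2.6 units.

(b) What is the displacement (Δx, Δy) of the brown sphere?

(0.8, 2.5)

The brown sphere was at about (1.5, 2.7) and moved to about (2.3, 5.2).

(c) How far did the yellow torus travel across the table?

2.4

From (5.2, 1.9) to (5.0, 4.3), the yellow torus covered √(0.2² + 2.4²) ≈ 2.4 units.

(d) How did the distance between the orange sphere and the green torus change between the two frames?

-2.8

Before: roughly 5.4 units apart; after: 2.6. That's 2.8 units closer together.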